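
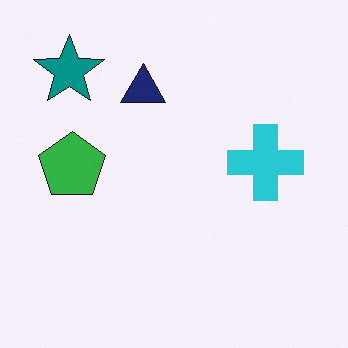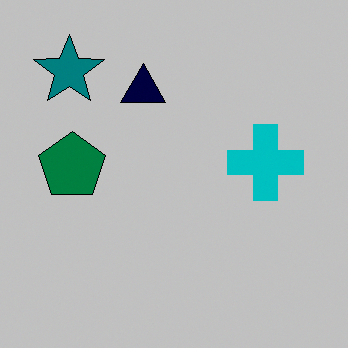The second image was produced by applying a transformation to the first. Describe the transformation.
Aggressively posterized.

Each flat color has snapped to a coarser quantized level — most visibly, the near-white background has dropped to a flat grey.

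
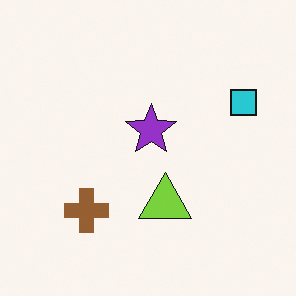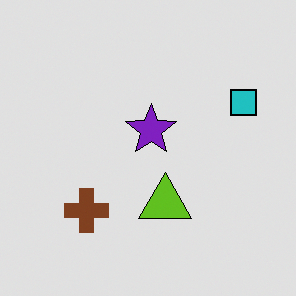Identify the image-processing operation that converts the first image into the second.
Posterized to a reduced palette.

Each flat color has snapped to a coarser quantized level — most visibly, the near-white background has dropped to a flat grey.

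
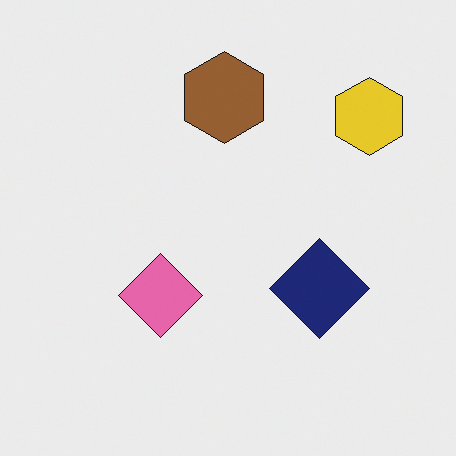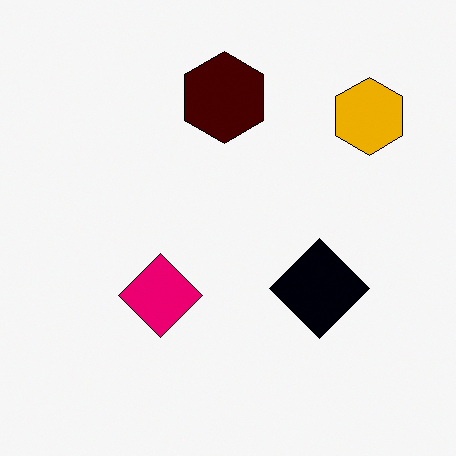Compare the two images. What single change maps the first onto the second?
The second image is the first given much higher contrast.

Tones are pushed away from mid-grey across the whole image — a global contrast change.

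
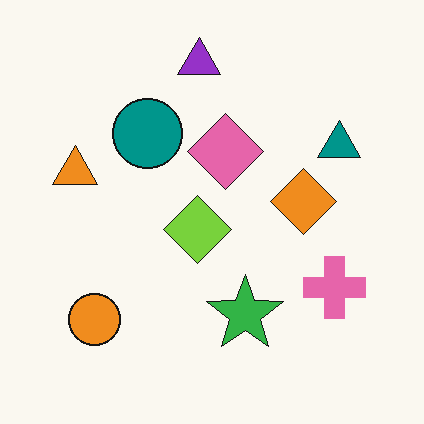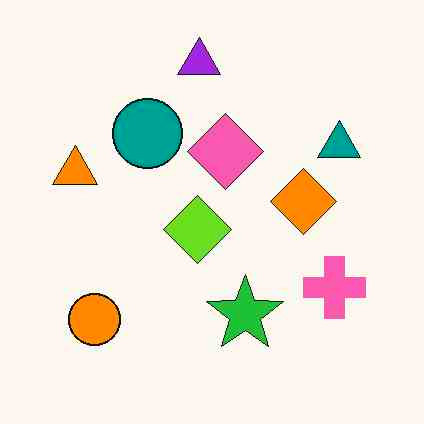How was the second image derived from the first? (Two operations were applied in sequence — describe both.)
The transformation is: given moderate JPEG compression, then slightly oversaturated.

Blocky 8×8 compression artifacts appear around shape edges and the flat background shows ringing — characteristic JPEG degradation. All colors are more vivid — a global saturation change.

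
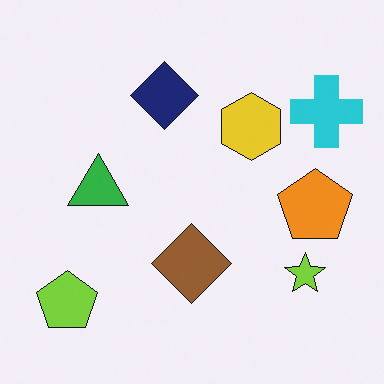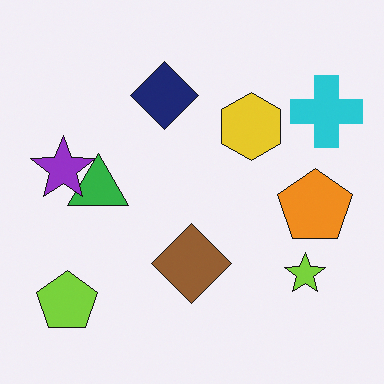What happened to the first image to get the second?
Overlaid with an additional purple star.

A purple star appears in the second image that is absent from the first.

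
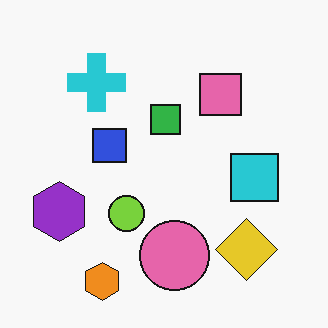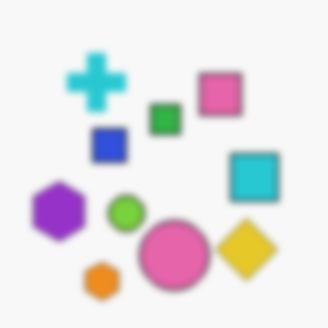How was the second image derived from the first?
This is the original image noticeably gaussian-blurred.

Shape edges and outlines are uniformly softened across the whole image.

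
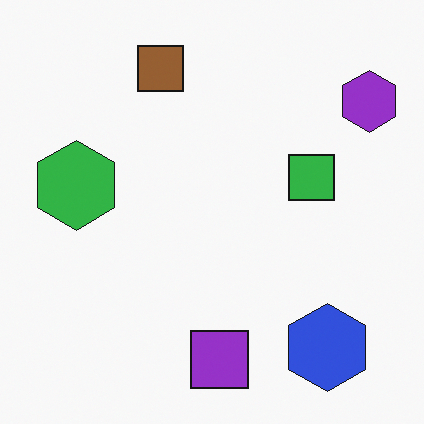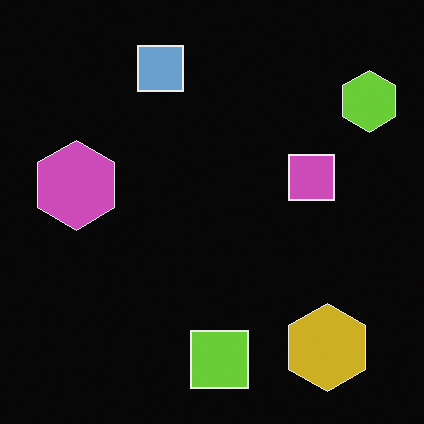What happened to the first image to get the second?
It was color-inverted (negative).

The light background has become dark and every shape's color is its complement — a photographic negative.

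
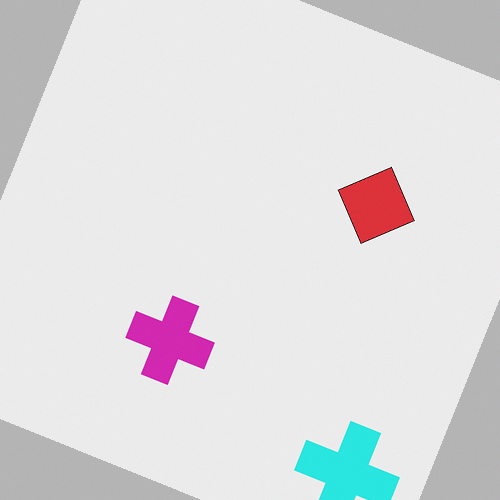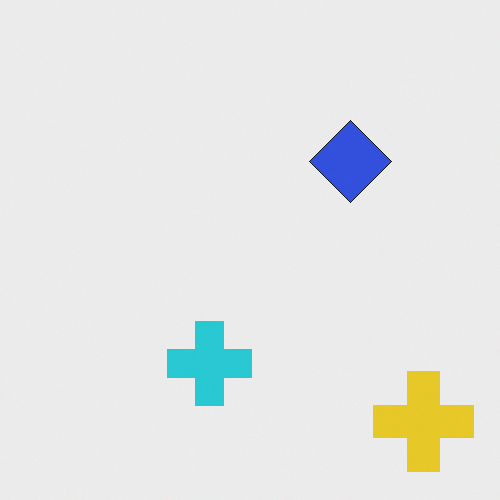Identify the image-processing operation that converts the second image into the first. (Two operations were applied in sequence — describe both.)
This is the original image rotated clockwise by a moderate amount, then hue-shifted through roughly a third of the color wheel.

Every shape is tilted by the same angle and the image corners show triangular fill wedges — a whole-image rotation by a non-right angle. Every shape's color has rotated by the same amount around the hue wheel — a uniform hue shift.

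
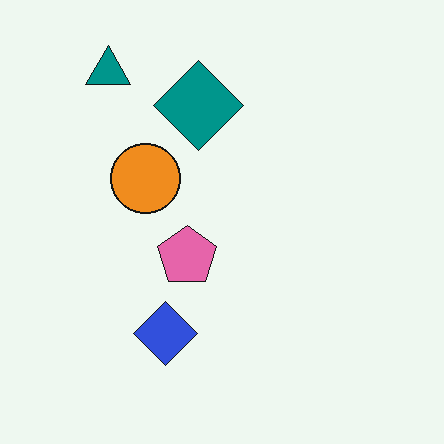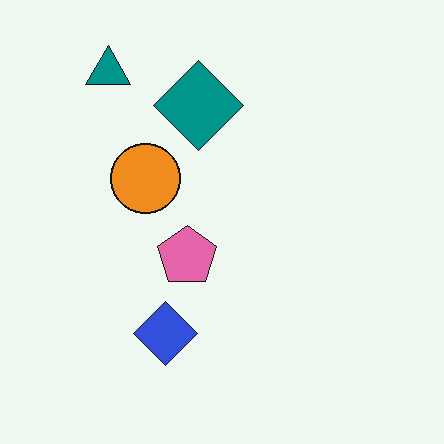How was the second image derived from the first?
It was JPEG-compressed with visible artifacts.

Blocky 8×8 compression artifacts appear around shape edges and the flat background shows ringing — characteristic JPEG degradation.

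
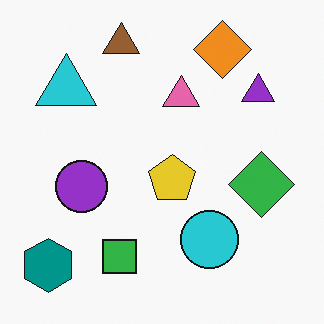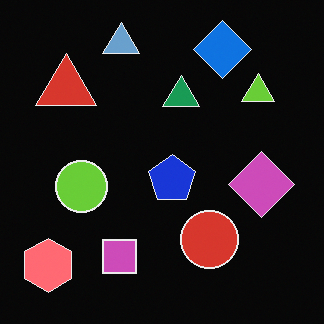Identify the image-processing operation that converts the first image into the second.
Color-inverted (negative).

The light background has become dark and every shape's color is its complement — a photographic negative.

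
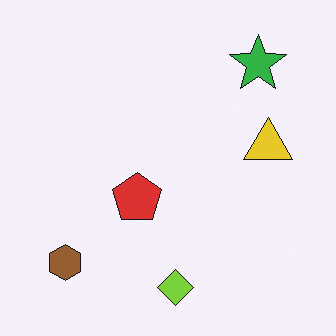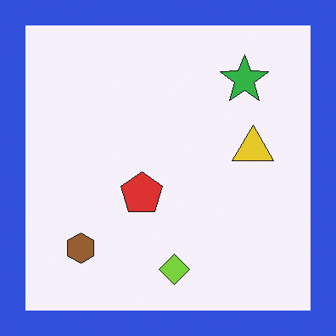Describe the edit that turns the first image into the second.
This is the original image framed with a blue border.

A solid blue frame runs around the edge of the second image, with the content slightly shrunk inside it.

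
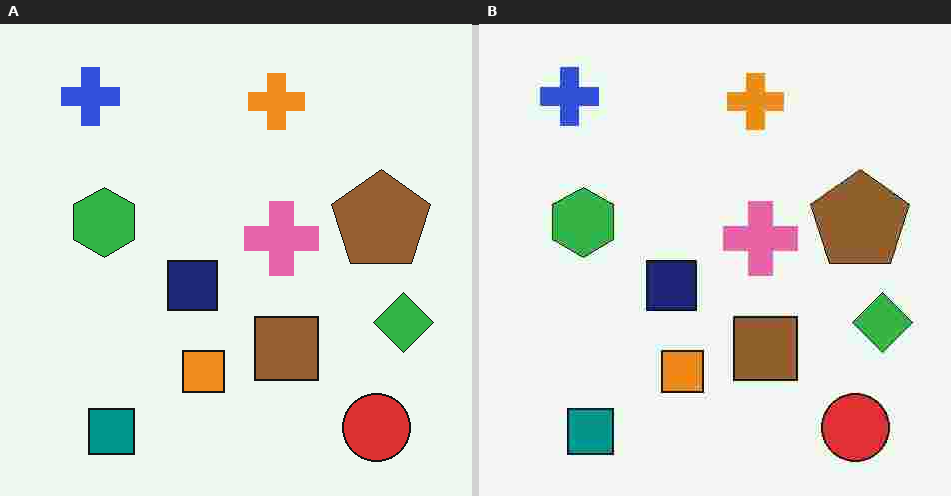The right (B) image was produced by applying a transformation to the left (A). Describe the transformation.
The right (B) image is the left (A) degraded with heavy JPEG compression.

Blocky 8×8 compression artifacts appear around shape edges and the flat background shows ringing — characteristic JPEG degradation.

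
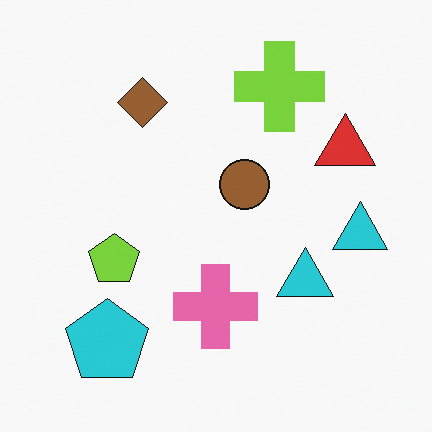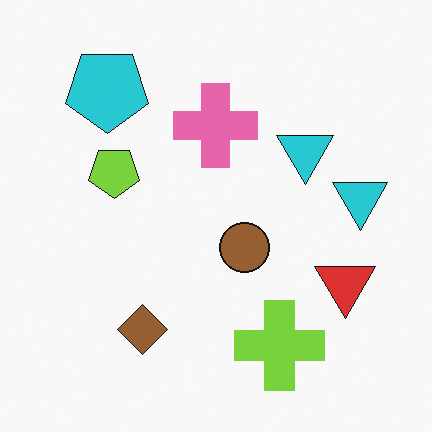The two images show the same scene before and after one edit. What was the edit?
The second image is the first flipped vertically (top ↔ bottom).

The lime cross is in the top of the first image and the bottom of the second — shapes on opposite sides of the horizontal midline have swapped in a mirror flip.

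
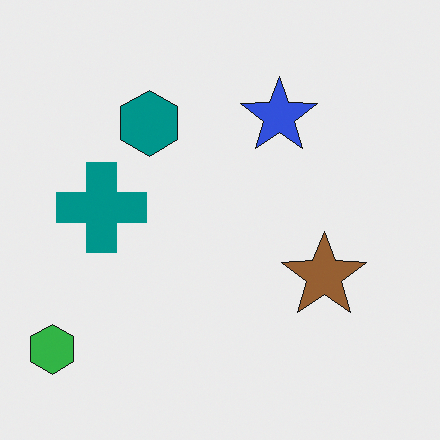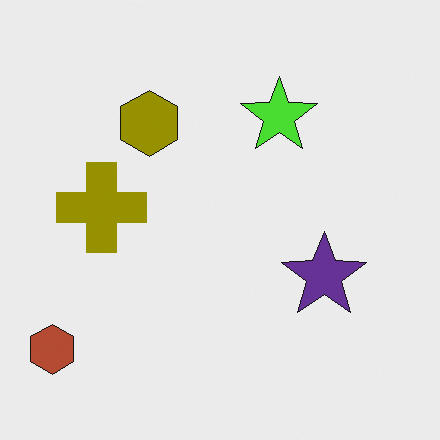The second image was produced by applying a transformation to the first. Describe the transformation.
It was hue-shifted by a large amount.

Every shape's color has rotated by the same amount around the hue wheel — a uniform hue shift.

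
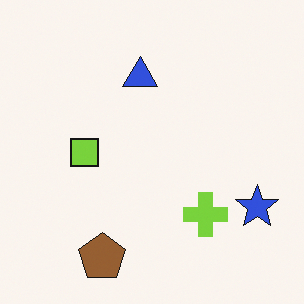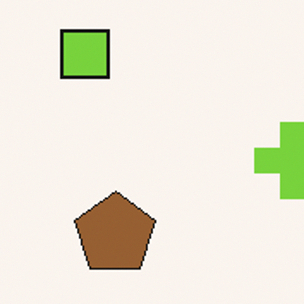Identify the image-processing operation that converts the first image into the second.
It was cropped to a noticeably smaller region and rescaled.

The visible shapes are larger and the field of view is narrower; shapes near the original edges may be partly or wholly outside the frame — a crop-and-rescale.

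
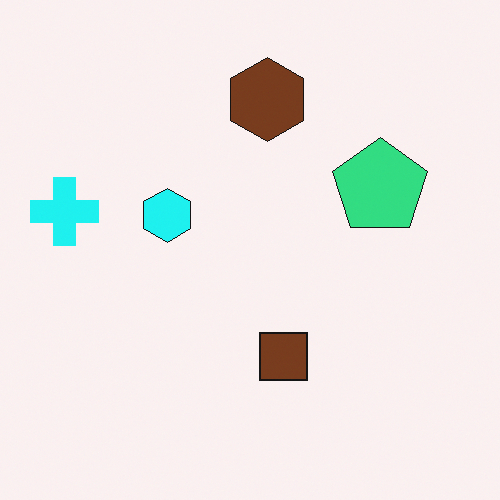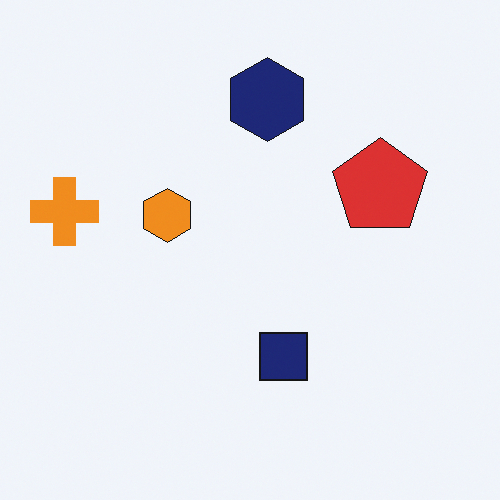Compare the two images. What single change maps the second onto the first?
The transformation is: hue-shifted noticeably.

Every shape's color has rotated by the same amount around the hue wheel — a uniform hue shift.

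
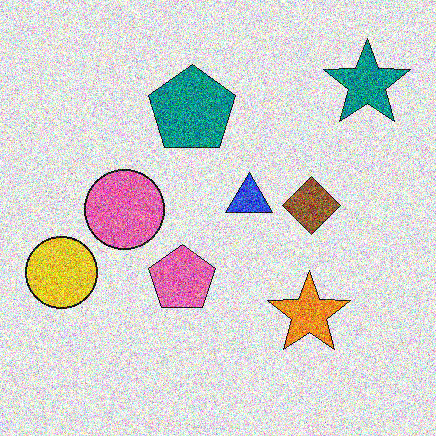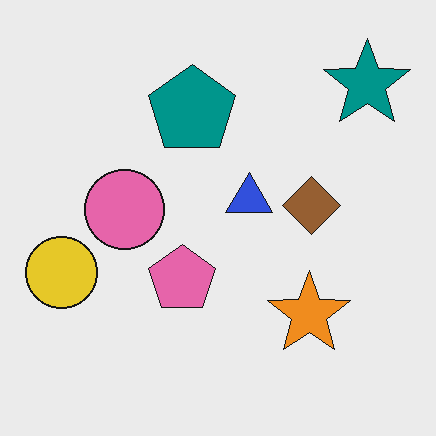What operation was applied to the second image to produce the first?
It was degraded with a thick layer of grain.

Random speckle covers the whole image, including the flat background.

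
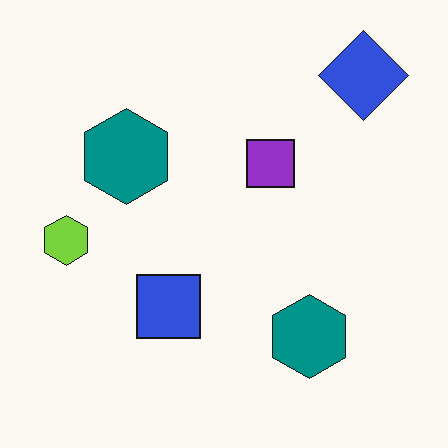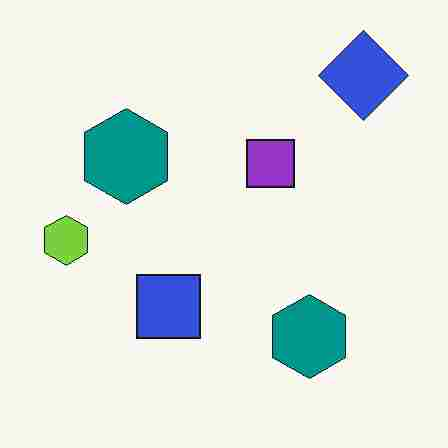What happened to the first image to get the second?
The image was heavily JPEG-compressed with obvious blocking artifacts.

Blocky 8×8 compression artifacts appear around shape edges and the flat background shows ringing — characteristic JPEG degradation.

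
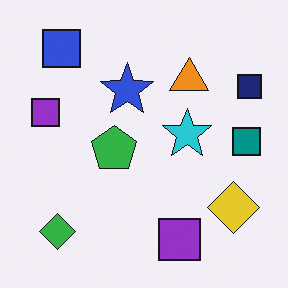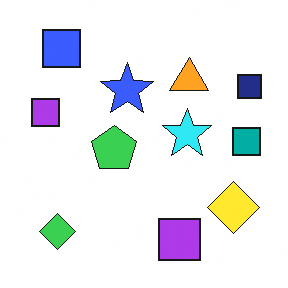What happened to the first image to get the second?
Slightly brightened.

Every pixel — background and shapes alike — is uniformly brightened.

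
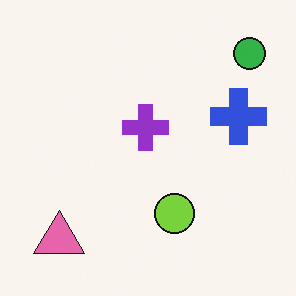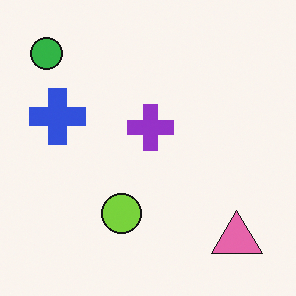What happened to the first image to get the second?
It was flipped horizontally (left ↔ right).

The green circle is in the top-right of the first image and the top-left of the second — shapes on opposite sides of the vertical midline have swapped in a mirror flip.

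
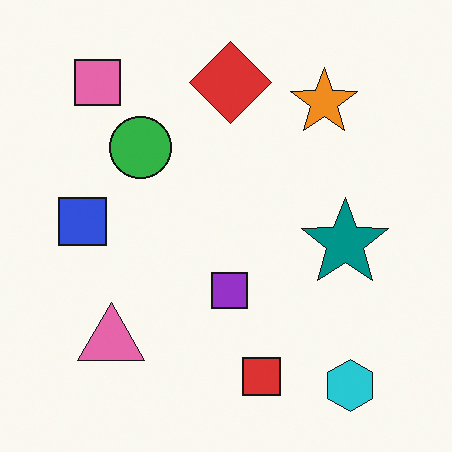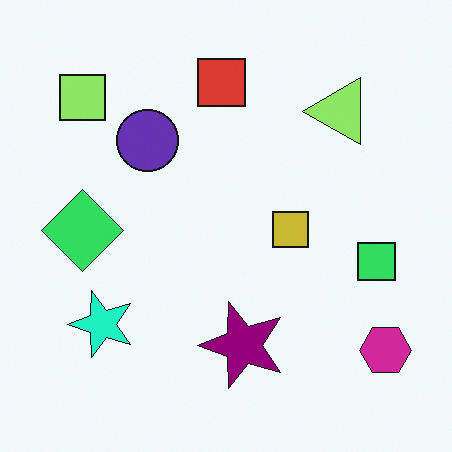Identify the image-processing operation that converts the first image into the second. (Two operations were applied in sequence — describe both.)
The transformation is: transposed (reflected across the top-left ↔ bottom-right diagonal), then hue-shifted by a moderate amount.

Shapes have swapped their row and column positions — what was in the top-right is now in the bottom-left — a diagonal reflection. Every shape's color has rotated by the same amount around the hue wheel — a uniform hue shift.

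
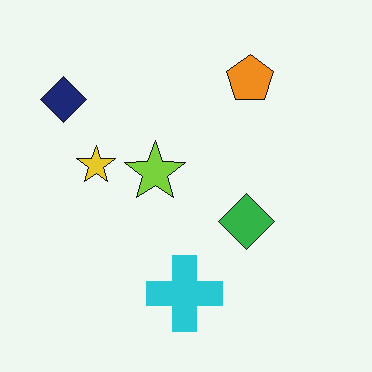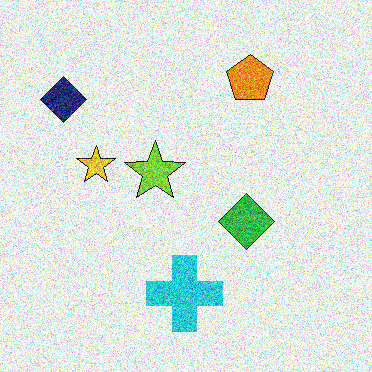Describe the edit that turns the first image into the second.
The transformation is: degraded with strong gaussian noise.

Random speckle covers the whole image, including the flat background.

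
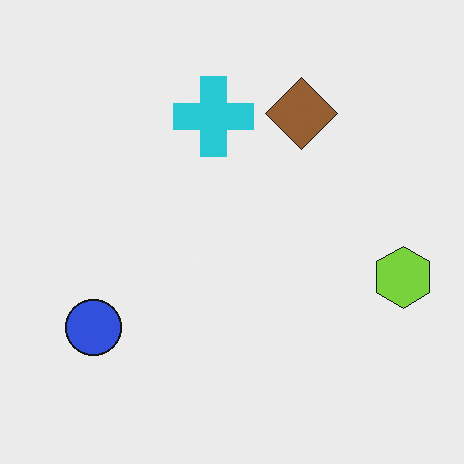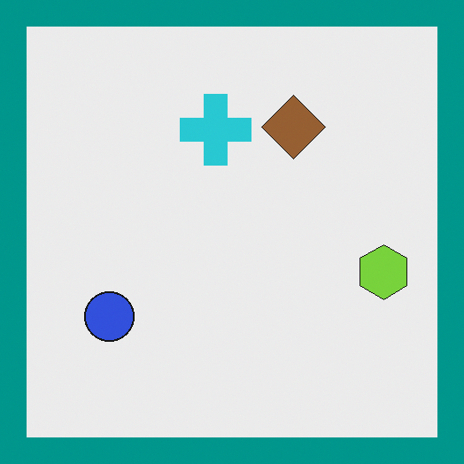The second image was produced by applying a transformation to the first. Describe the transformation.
This is the original image framed with a teal border.

A solid teal frame runs around the edge of the second image, with the content slightly shrunk inside it.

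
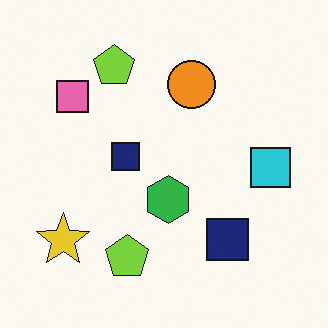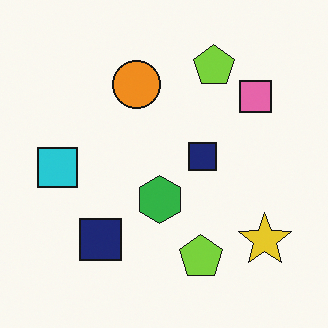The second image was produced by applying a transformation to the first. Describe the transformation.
This is the original image flipped horizontally (left ↔ right).

The cyan square is in the right of the first image and the left of the second — shapes on opposite sides of the vertical midline have swapped in a mirror flip.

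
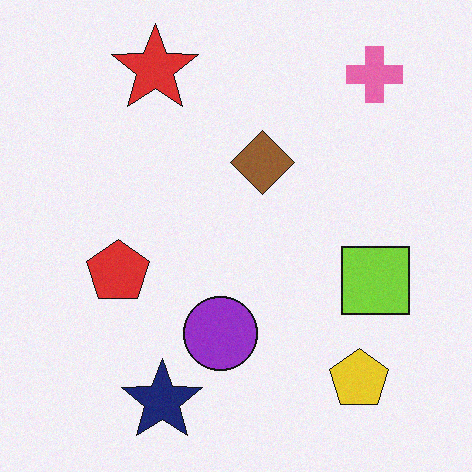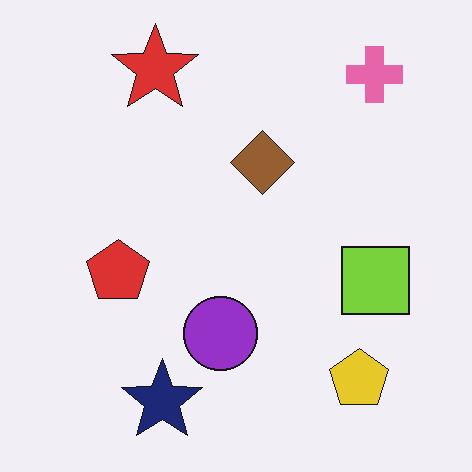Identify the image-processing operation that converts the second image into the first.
It was degraded with subtle gaussian noise.

Random speckle covers the whole image, including the flat background.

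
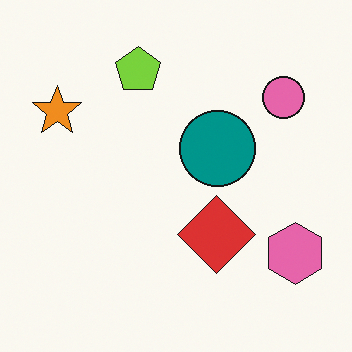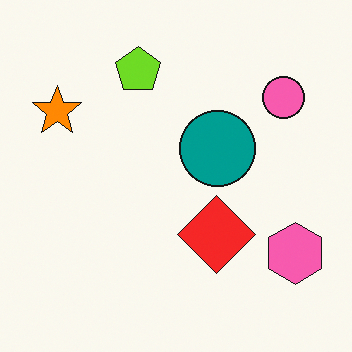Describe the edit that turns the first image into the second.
Slightly oversaturated.

All colors are more vivid — a global saturation change.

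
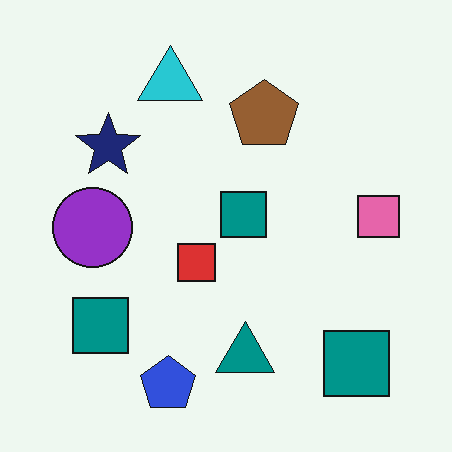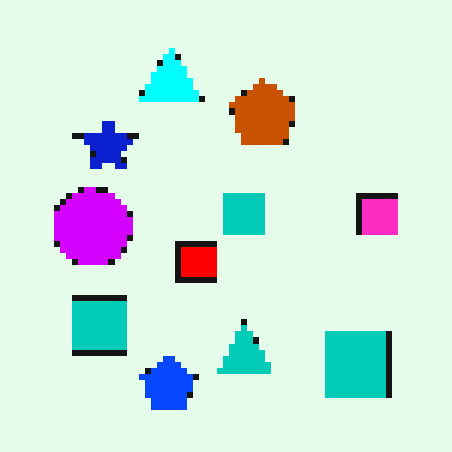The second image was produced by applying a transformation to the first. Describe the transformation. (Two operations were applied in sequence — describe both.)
Made much more vivid (saturation change), then pixelated into visible square blocks.

All colors are more vivid — a global saturation change. Shapes are reduced to large square blocks; fine edges and outlines are lost — a downscale-then-upscale (mosaic) effect.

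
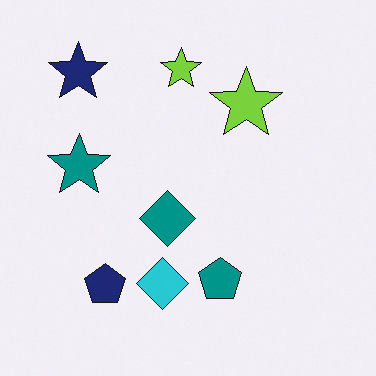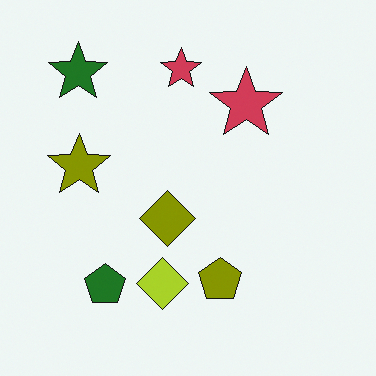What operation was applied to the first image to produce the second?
The transformation is: hue-shifted through roughly half the color wheel.

Every shape's color has rotated by the same amount around the hue wheel — a uniform hue shift.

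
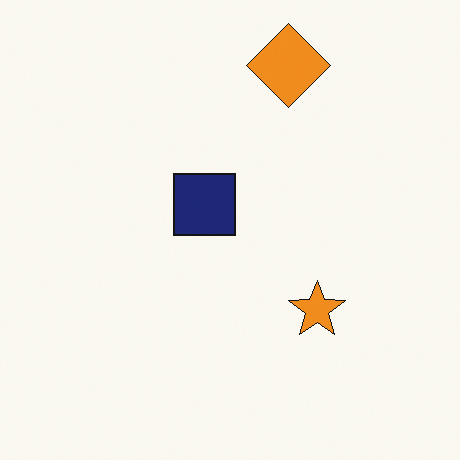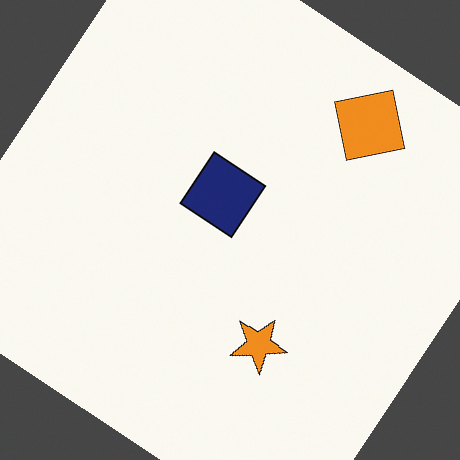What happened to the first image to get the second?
The second image is the first rotated clockwise by a large amount — several tens of degrees.

Every shape is tilted by the same angle and the image corners show triangular fill wedges — a whole-image rotation by a non-right angle.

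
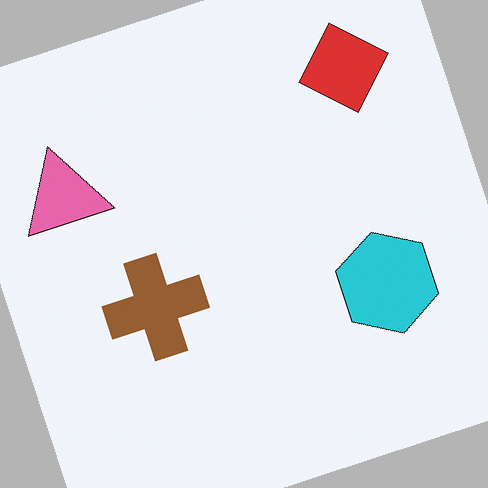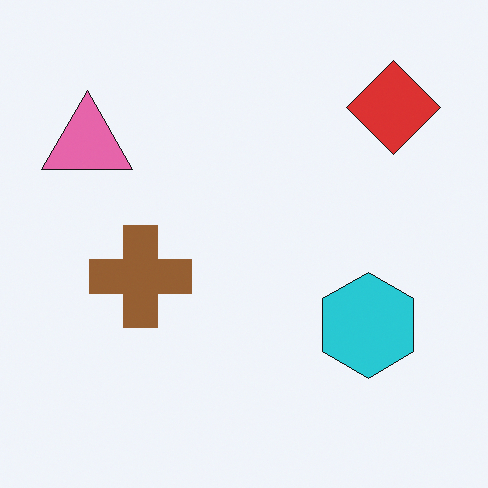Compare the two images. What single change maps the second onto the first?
This is the original image rotated counter-clockwise by a clearly visible amount.

Every shape is tilted by the same angle and the image corners show triangular fill wedges — a whole-image rotation by a non-right angle.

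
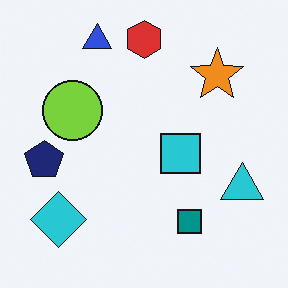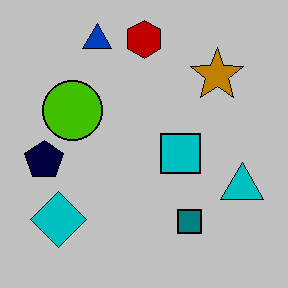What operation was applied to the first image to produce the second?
The image was heavily posterized to just a handful of flat colors.

Each flat color has snapped to a coarser quantized level — most visibly, the near-white background has dropped to a flat grey.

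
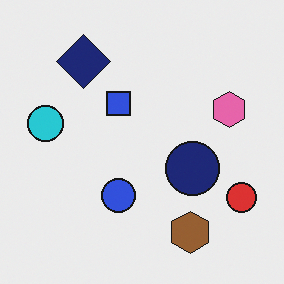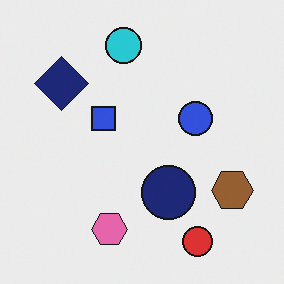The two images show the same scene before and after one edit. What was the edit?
The second image is the first transposed (reflected across the top-left ↔ bottom-right diagonal).

Shapes have swapped their row and column positions — what was in the top-right is now in the bottom-left — a diagonal reflection.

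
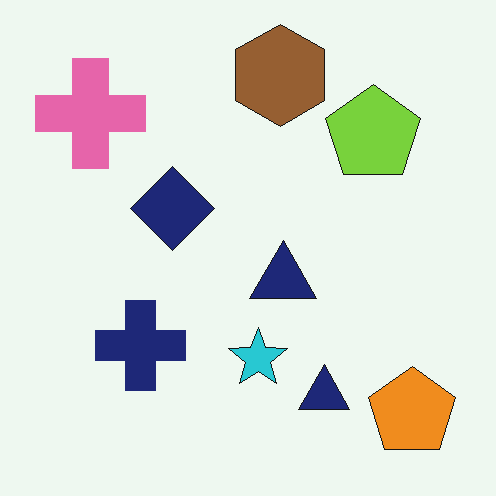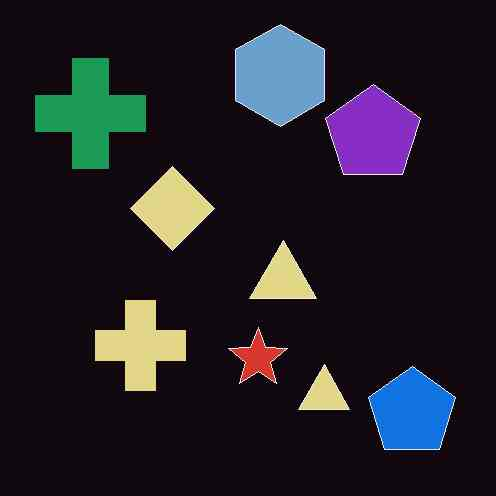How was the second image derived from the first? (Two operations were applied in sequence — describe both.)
This is the original image color-inverted (negative), then JPEG-compressed with visible artifacts.

The light background has become dark and every shape's color is its complement — a photographic negative. Blocky 8×8 compression artifacts appear around shape edges and the flat background shows ringing — characteristic JPEG degradation.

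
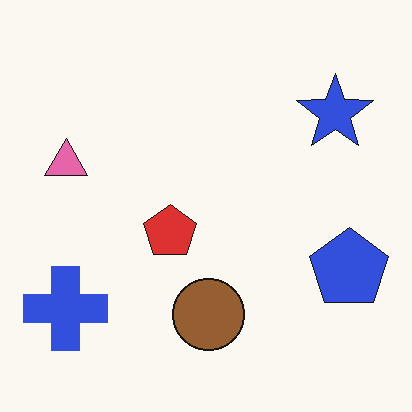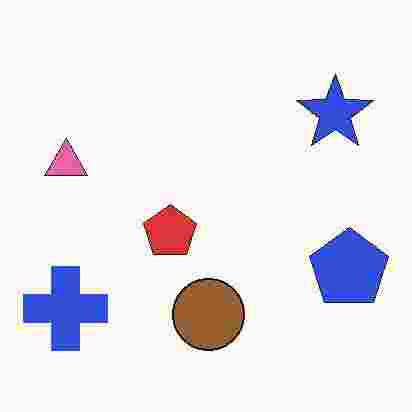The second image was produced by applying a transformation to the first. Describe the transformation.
The transformation is: degraded with heavy JPEG compression.

Blocky 8×8 compression artifacts appear around shape edges and the flat background shows ringing — characteristic JPEG degradation.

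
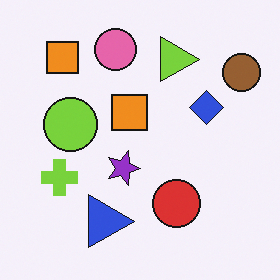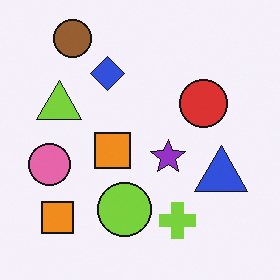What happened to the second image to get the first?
The transformation is: rotated 90° clockwise.

The brown circle sits in the top-left of the second image and the top-right of the first — consistent with a whole-image 90° clockwise rotation.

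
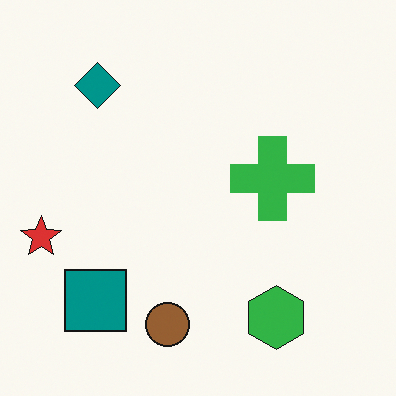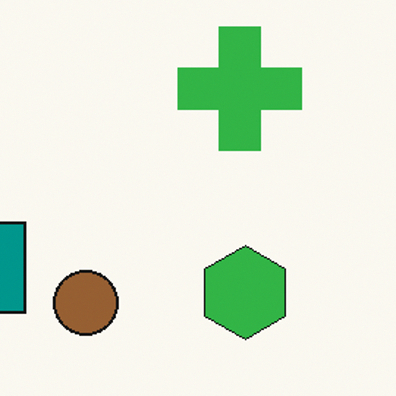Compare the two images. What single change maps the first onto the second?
This is the original image cropped slightly and scaled back up.

The visible shapes are larger and the field of view is narrower; shapes near the original edges may be partly or wholly outside the frame — a crop-and-rescale.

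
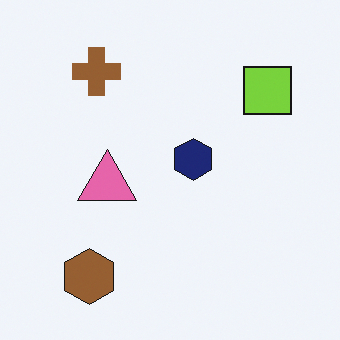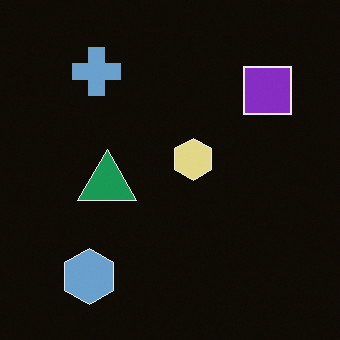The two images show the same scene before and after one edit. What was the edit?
This is the original image color-inverted (negative).

The light background has become dark and every shape's color is its complement — a photographic negative.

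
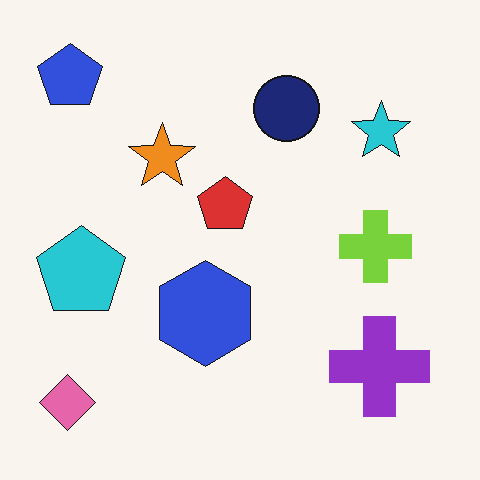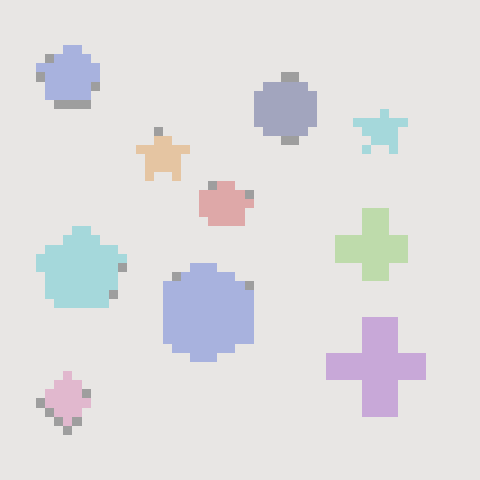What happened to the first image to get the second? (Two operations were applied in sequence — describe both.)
This is the original image coarsely pixelated, then given much lower contrast.

Shapes are reduced to large square blocks; fine edges and outlines are lost — a downscale-then-upscale (mosaic) effect. Tones are pushed toward mid-grey across the whole image — a global contrast change.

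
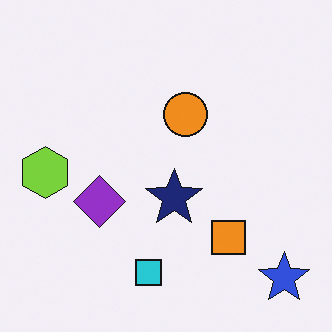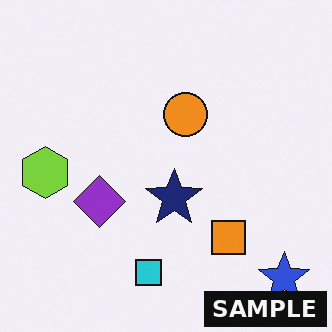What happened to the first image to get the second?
Watermarked with the text "SAMPLE" in the lower-right corner.

A dark label reading "SAMPLE" appears in the lower-right corner.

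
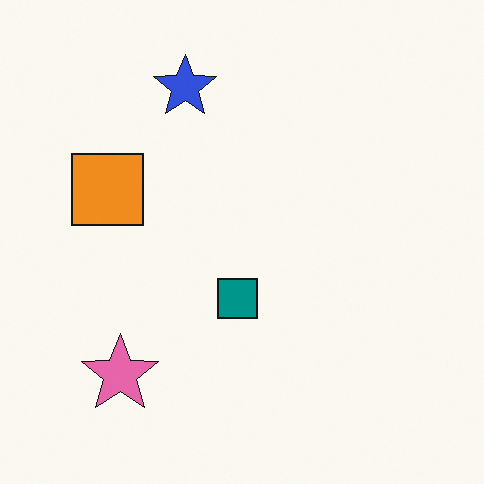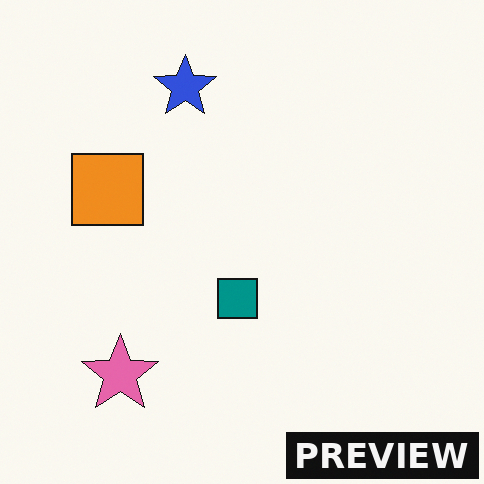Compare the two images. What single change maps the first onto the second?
The second image is the first watermarked with the text "PREVIEW" in the lower-right corner.

A dark label reading "PREVIEW" appears in the lower-right corner.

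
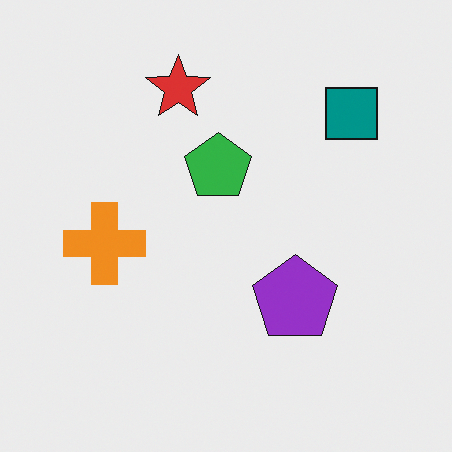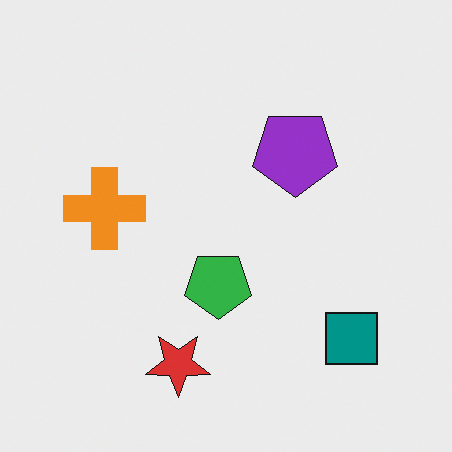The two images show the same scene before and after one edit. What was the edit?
The image was flipped vertically (top ↔ bottom).

The red star is in the top of the first image and the bottom of the second — shapes on opposite sides of the horizontal midline have swapped in a mirror flip.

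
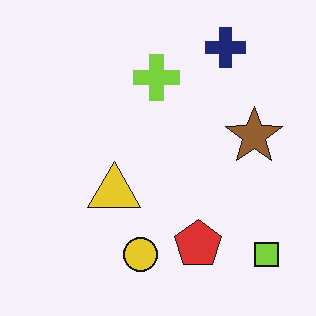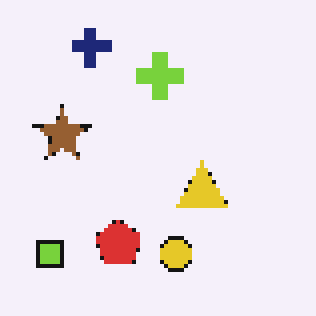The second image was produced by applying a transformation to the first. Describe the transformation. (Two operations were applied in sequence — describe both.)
Lightly pixelated (a mild mosaic effect), then flipped horizontally (left ↔ right).

Shapes are reduced to large square blocks; fine edges and outlines are lost — a downscale-then-upscale (mosaic) effect. The lime square is in the bottom-right of the first image and the bottom-left of the second — shapes on opposite sides of the vertical midline have swapped in a mirror flip.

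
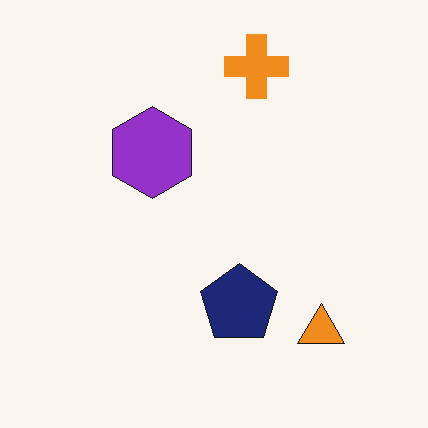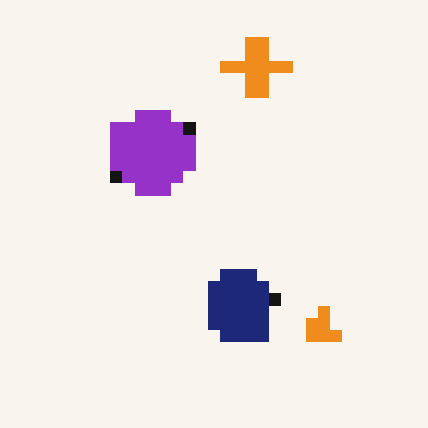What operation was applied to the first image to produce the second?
The second image is the first coarsely pixelated.

Shapes are reduced to large square blocks; fine edges and outlines are lost — a downscale-then-upscale (mosaic) effect.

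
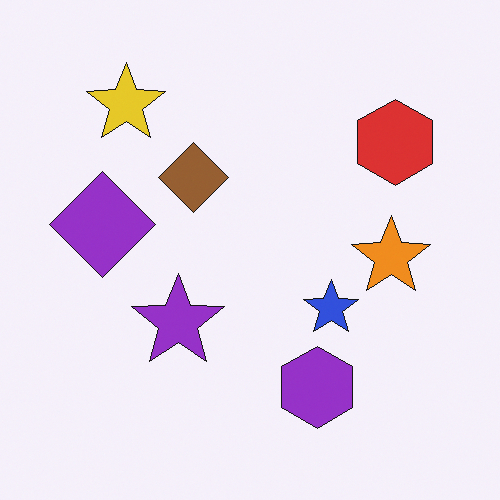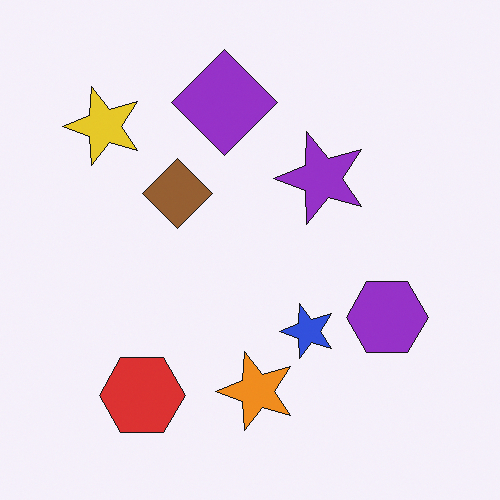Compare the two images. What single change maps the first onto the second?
It was transposed (reflected across the top-left ↔ bottom-right diagonal).

Shapes have swapped their row and column positions — what was in the top-right is now in the bottom-left — a diagonal reflection.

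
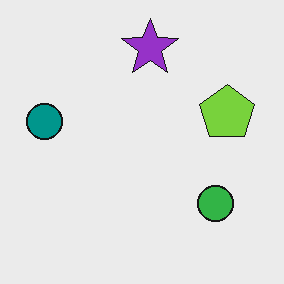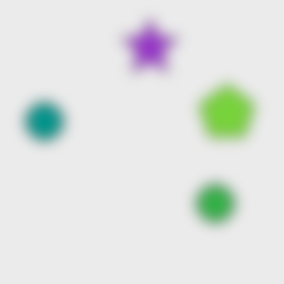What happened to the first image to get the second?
It was strongly gaussian-blurred.

Shape edges and outlines are uniformly softened across the whole image.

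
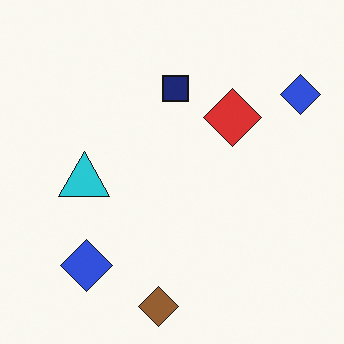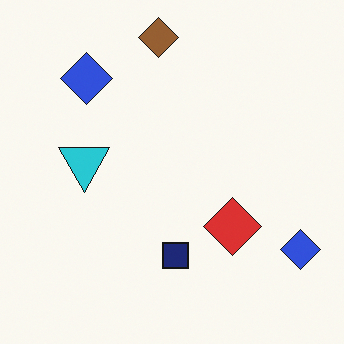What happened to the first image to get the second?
This is the original image flipped vertically (top ↔ bottom).

The brown diamond is in the bottom of the first image and the top of the second — shapes on opposite sides of the horizontal midline have swapped in a mirror flip.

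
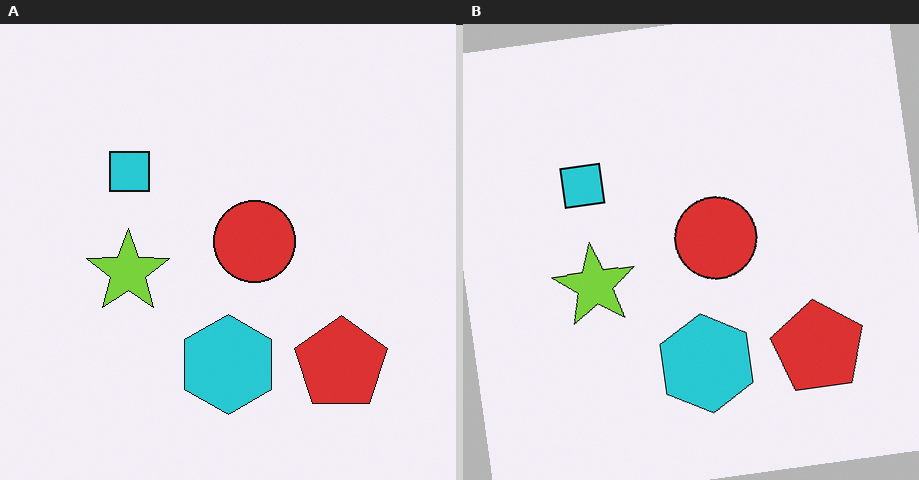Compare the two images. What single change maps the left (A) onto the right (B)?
The transformation is: rotated counter-clockwise by a few degrees.

Every shape is tilted by the same angle and the image corners show triangular fill wedges — a whole-image rotation by a non-right angle.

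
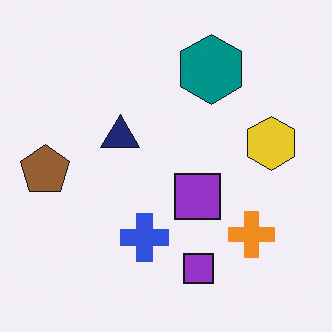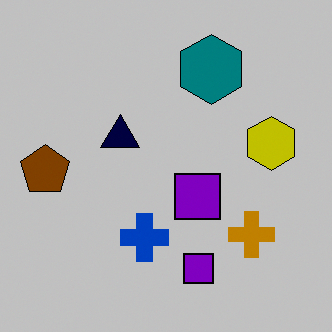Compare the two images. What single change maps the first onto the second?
The second image is the first heavily posterized to just a handful of flat colors.

Each flat color has snapped to a coarser quantized level — most visibly, the near-white background has dropped to a flat grey.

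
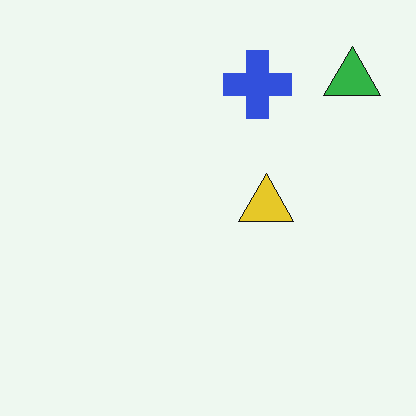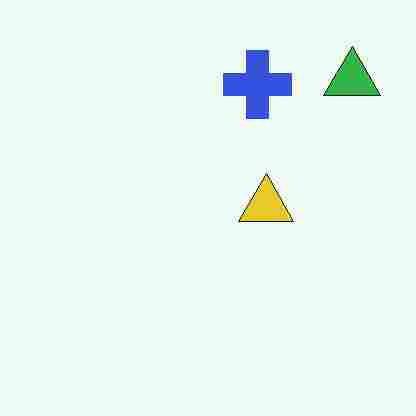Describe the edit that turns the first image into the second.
Heavily JPEG-compressed with obvious blocking artifacts.

Blocky 8×8 compression artifacts appear around shape edges and the flat background shows ringing — characteristic JPEG degradation.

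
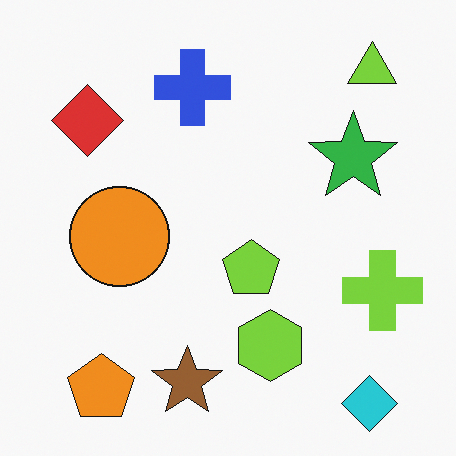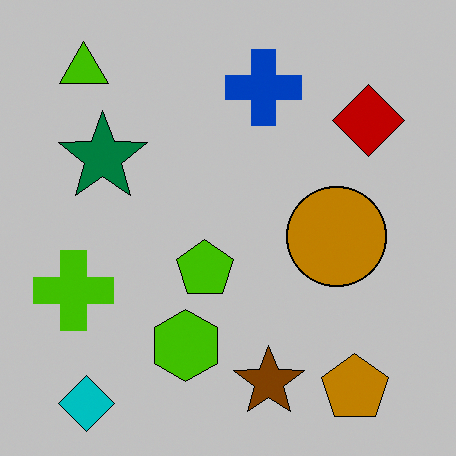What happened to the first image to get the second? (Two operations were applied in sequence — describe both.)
The second image is the first heavily posterized to just a handful of flat colors, then flipped horizontally (left ↔ right).

Each flat color has snapped to a coarser quantized level — most visibly, the near-white background has dropped to a flat grey. The lime cross is in the right of the first image and the left of the second — shapes on opposite sides of the vertical midline have swapped in a mirror flip.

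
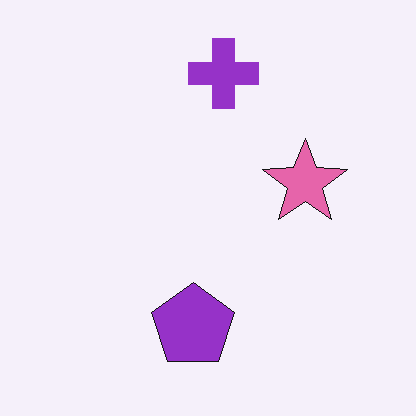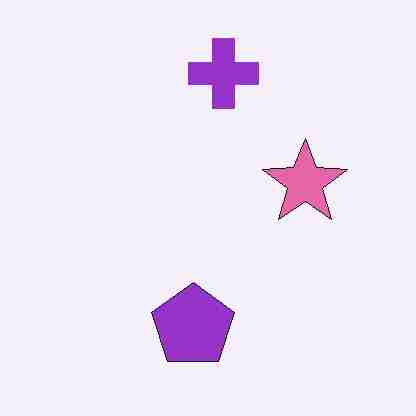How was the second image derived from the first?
The image was degraded with heavy JPEG compression.

Blocky 8×8 compression artifacts appear around shape edges and the flat background shows ringing — characteristic JPEG degradation.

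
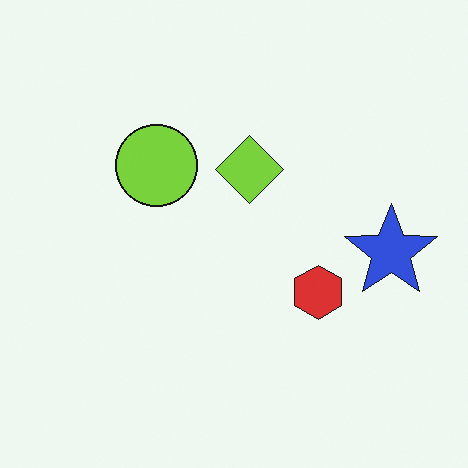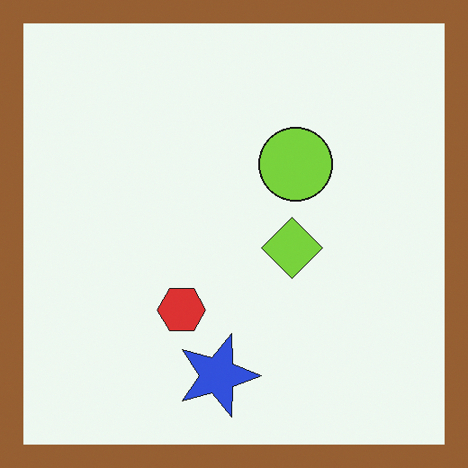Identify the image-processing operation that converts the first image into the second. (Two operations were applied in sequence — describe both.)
The second image is the first rotated 90° clockwise, then framed with a brown border.

The blue star sits in the right of the first image and the bottom of the second — consistent with a whole-image 90° clockwise rotation. A solid brown frame runs around the edge of the second image, with the content slightly shrunk inside it.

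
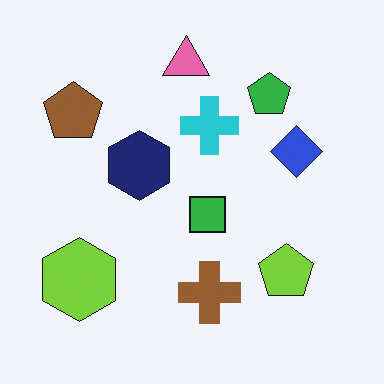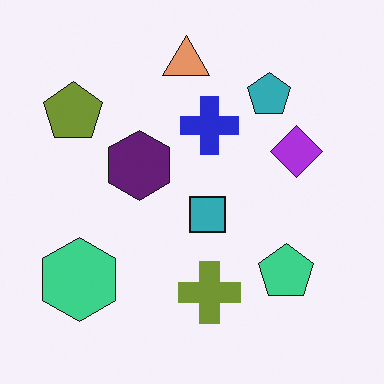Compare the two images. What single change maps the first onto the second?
The image was hue-shifted by a small amount.

Every shape's color has rotated by the same amount around the hue wheel — a uniform hue shift.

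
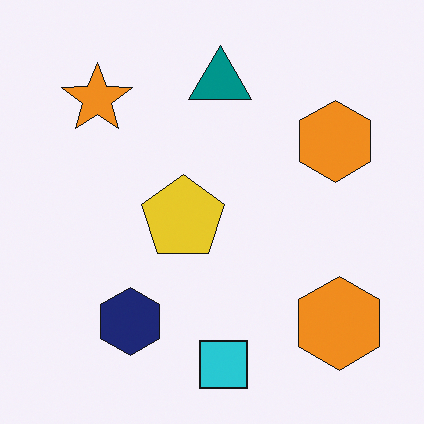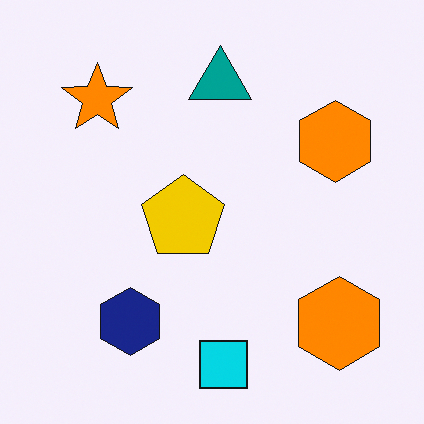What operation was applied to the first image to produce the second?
This is the original image slightly oversaturated.

All colors are more vivid — a global saturation change.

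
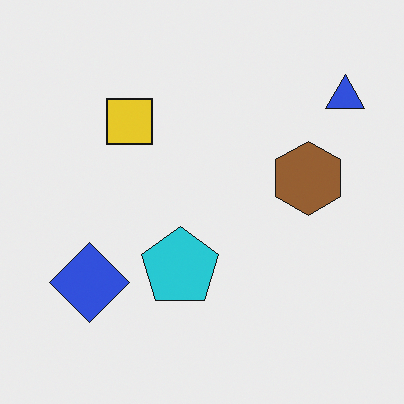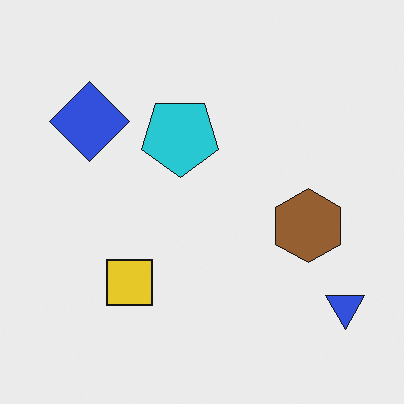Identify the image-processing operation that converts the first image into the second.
The second image is the first flipped vertically (top ↔ bottom).

The blue triangle is in the top-right of the first image and the bottom-right of the second — shapes on opposite sides of the horizontal midline have swapped in a mirror flip.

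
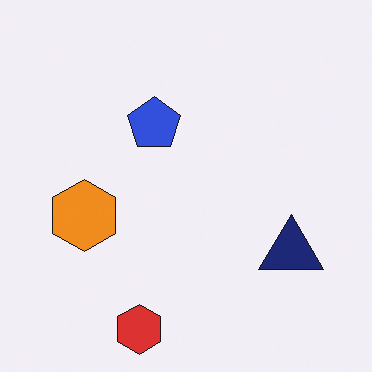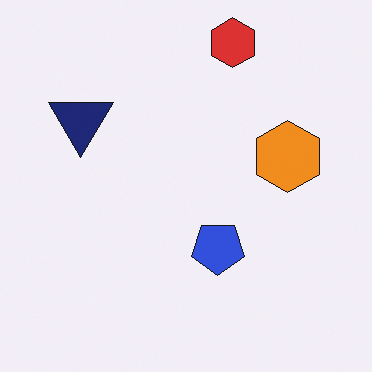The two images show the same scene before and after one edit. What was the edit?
Rotated 180°.

The red hexagon sits in the bottom of the first image and the top of the second — consistent with a whole-image 180° rotation.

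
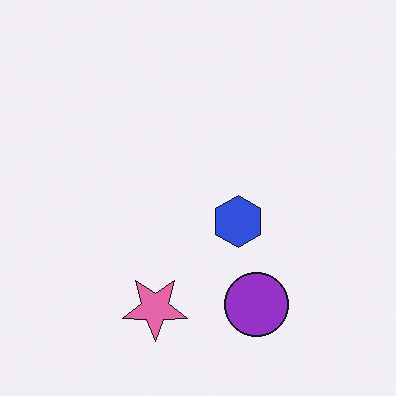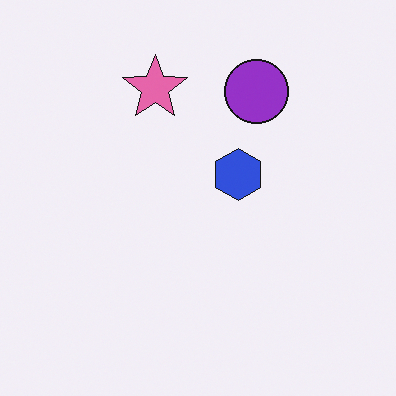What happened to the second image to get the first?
The transformation is: flipped vertically (top ↔ bottom).

The pink star is in the top of the second image and the bottom of the first — shapes on opposite sides of the horizontal midline have swapped in a mirror flip.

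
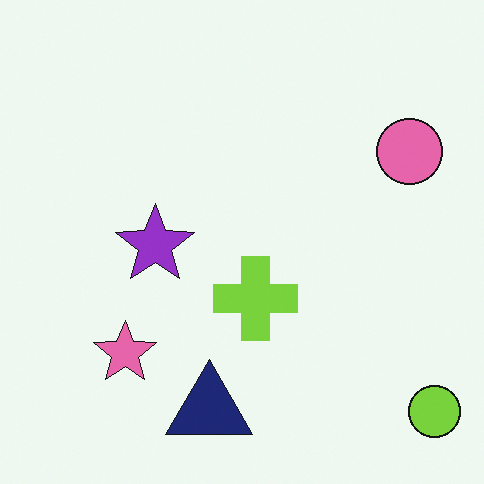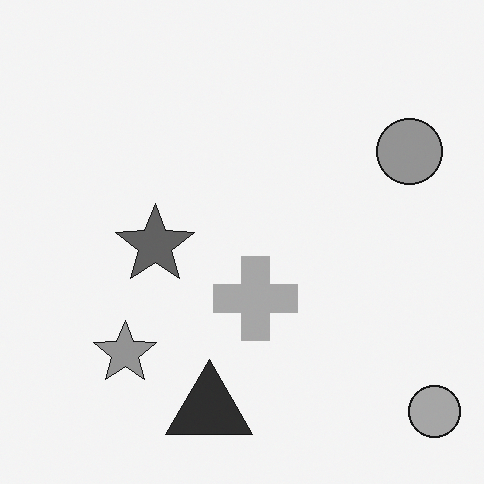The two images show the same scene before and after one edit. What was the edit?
The second image is the first converted to grayscale.

All color is removed — every shape is now a shade of grey.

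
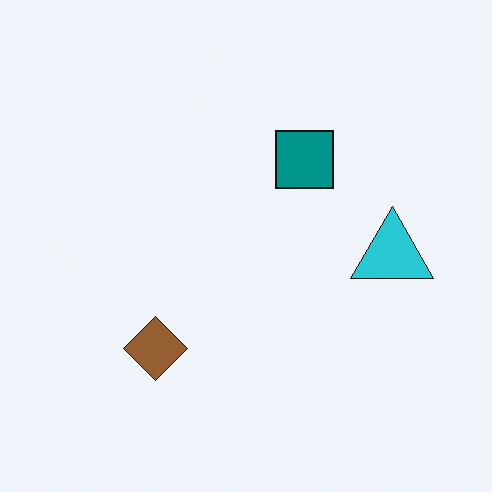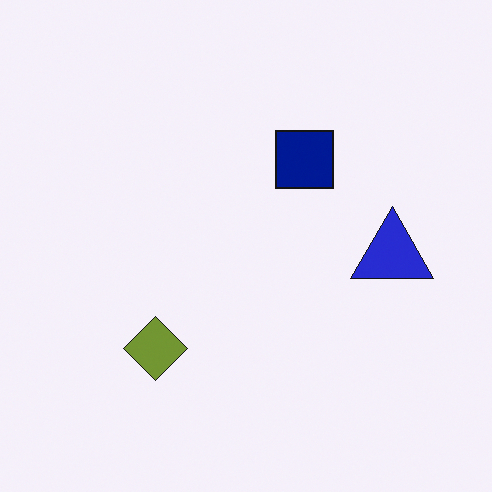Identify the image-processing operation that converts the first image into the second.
The image was hue-shifted slightly.

Every shape's color has rotated by the same amount around the hue wheel — a uniform hue shift.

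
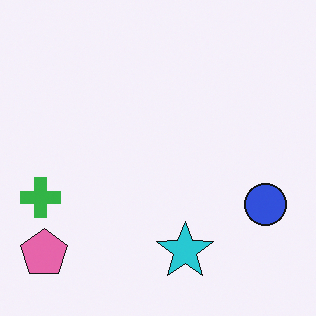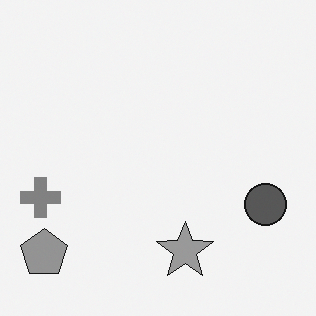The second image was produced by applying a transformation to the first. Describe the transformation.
The image was converted to grayscale.

All color is removed — every shape is now a shade of grey.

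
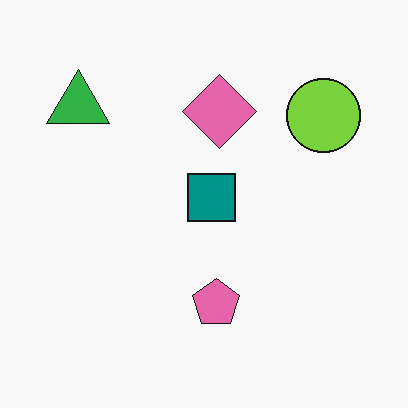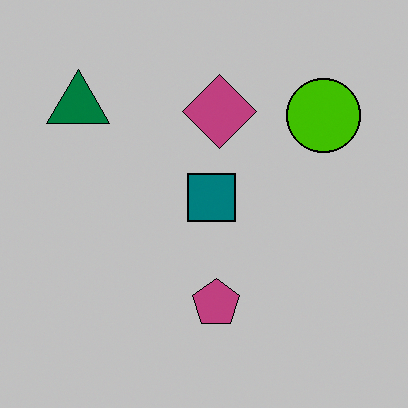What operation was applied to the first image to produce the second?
It was aggressively posterized.

Each flat color has snapped to a coarser quantized level — most visibly, the near-white background has dropped to a flat grey.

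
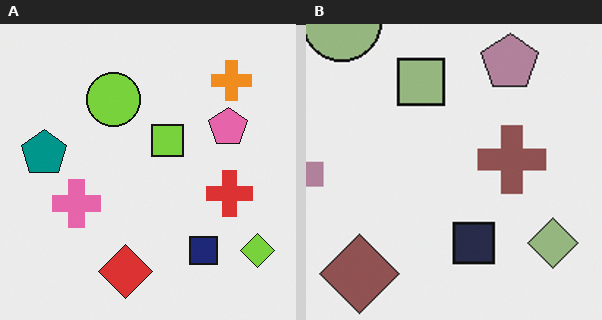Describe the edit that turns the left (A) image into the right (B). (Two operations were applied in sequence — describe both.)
This is the original image cropped to a modestly smaller region and rescaled, then heavily desaturated.

The visible shapes are larger and the field of view is narrower; shapes near the original edges may be partly or wholly outside the frame — a crop-and-rescale. All colors are more muted and greyish — a global saturation change.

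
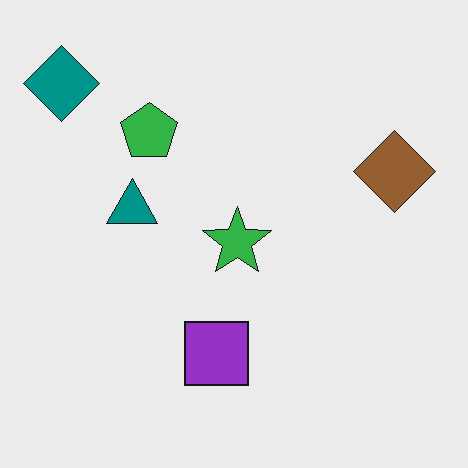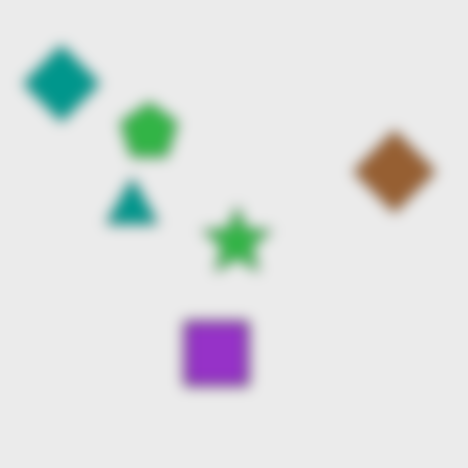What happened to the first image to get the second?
The image was heavily blurred.

Shape edges and outlines are uniformly softened across the whole image.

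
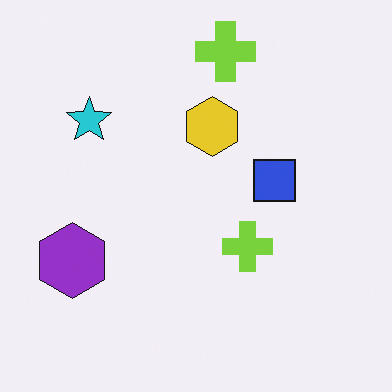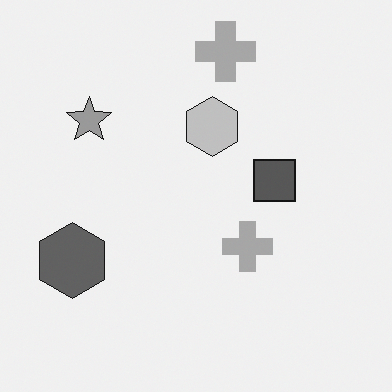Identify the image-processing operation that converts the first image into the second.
Converted to grayscale.

All color is removed — every shape is now a shade of grey.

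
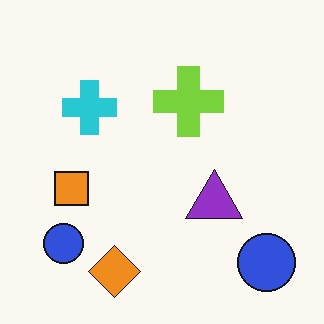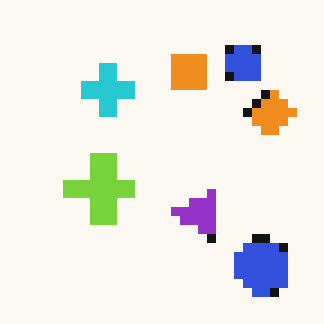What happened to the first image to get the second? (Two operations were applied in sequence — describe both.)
It was heavily pixelated into large blocks, then transposed (reflected across the top-left ↔ bottom-right diagonal).

Shapes are reduced to large square blocks; fine edges and outlines are lost — a downscale-then-upscale (mosaic) effect. Shapes have swapped their row and column positions — what was in the top-right is now in the bottom-left — a diagonal reflection.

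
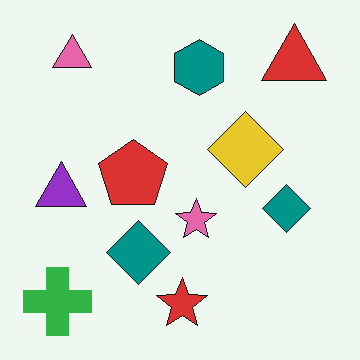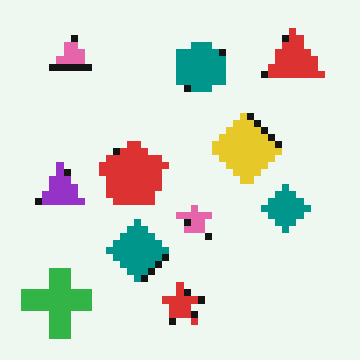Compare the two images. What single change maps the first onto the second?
The transformation is: moderately pixelated.

Shapes are reduced to large square blocks; fine edges and outlines are lost — a downscale-then-upscale (mosaic) effect.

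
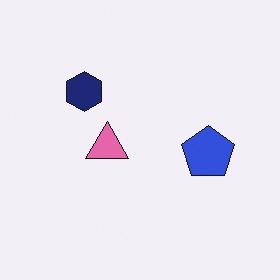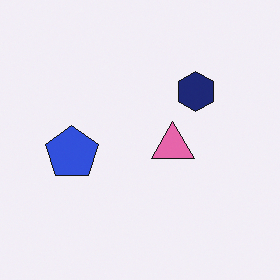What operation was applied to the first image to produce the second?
It was flipped horizontally (left ↔ right).

The blue pentagon is in the right of the first image and the left of the second — shapes on opposite sides of the vertical midline have swapped in a mirror flip.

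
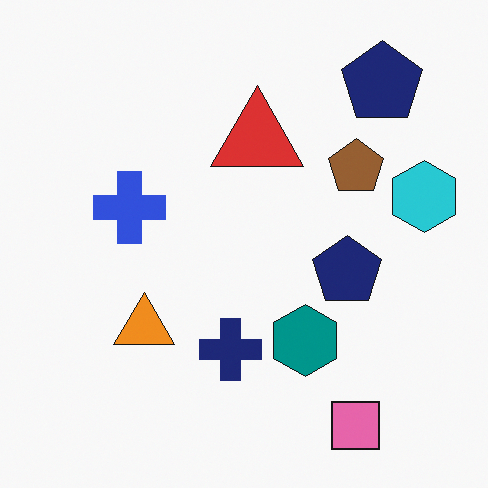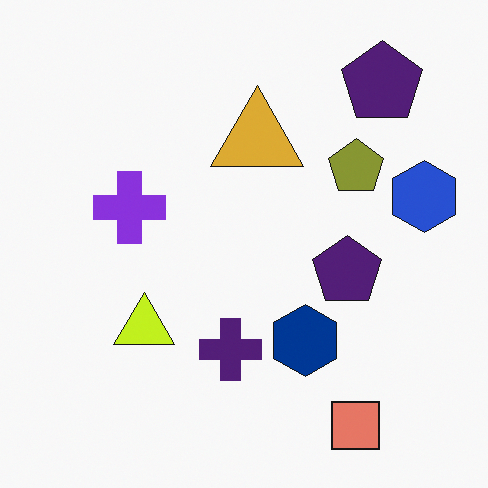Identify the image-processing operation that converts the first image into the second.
The image was hue-shifted by a small amount.

Every shape's color has rotated by the same amount around the hue wheel — a uniform hue shift.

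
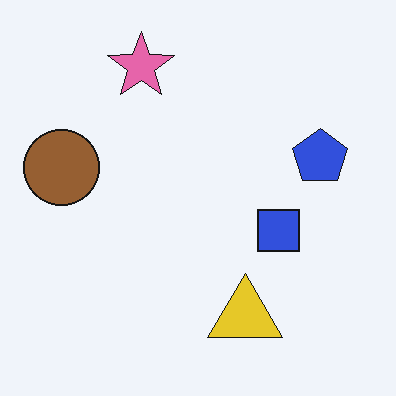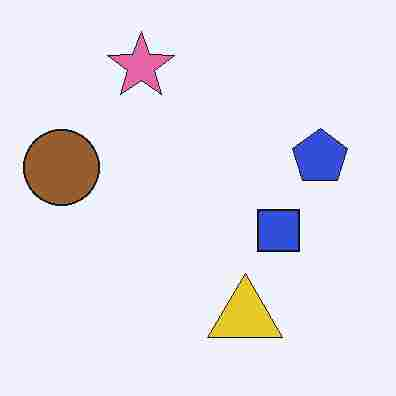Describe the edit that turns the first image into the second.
It was heavily JPEG-compressed with obvious blocking artifacts.

Blocky 8×8 compression artifacts appear around shape edges and the flat background shows ringing — characteristic JPEG degradation.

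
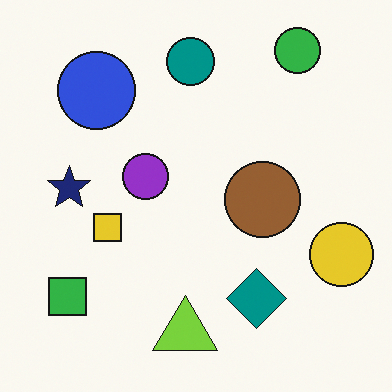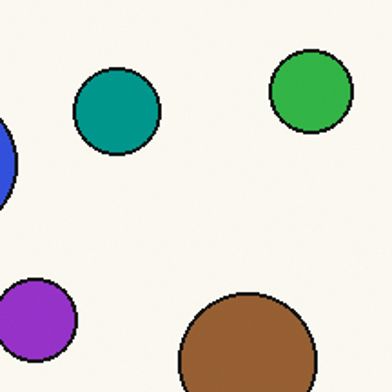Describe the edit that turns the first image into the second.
The image was cropped tightly and scaled back up.

The visible shapes are larger and the field of view is narrower; shapes near the original edges may be partly or wholly outside the frame — a crop-and-rescale.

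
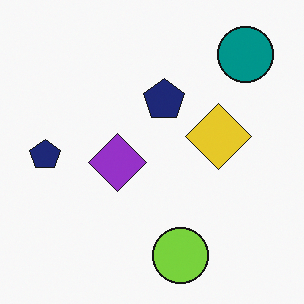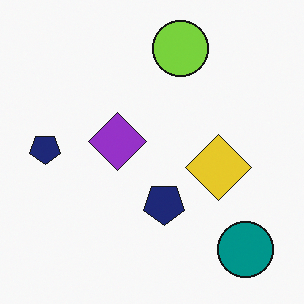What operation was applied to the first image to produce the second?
The image was flipped vertically (top ↔ bottom).

The lime circle is in the bottom of the first image and the top of the second — shapes on opposite sides of the horizontal midline have swapped in a mirror flip.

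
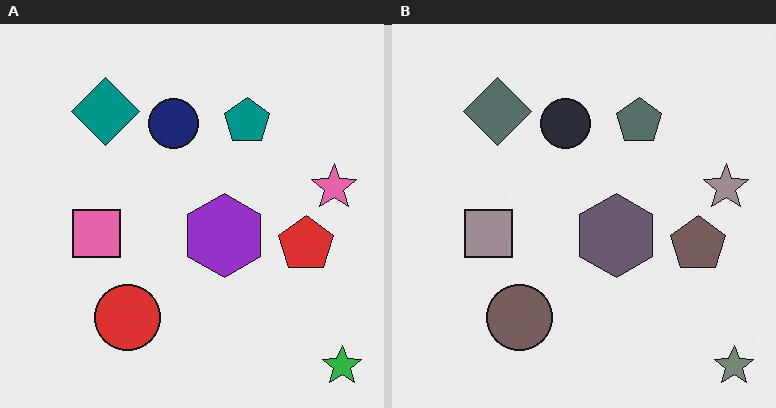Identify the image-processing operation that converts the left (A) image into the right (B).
It was made much more muted (saturation change).

All colors are more muted and greyish — a global saturation change.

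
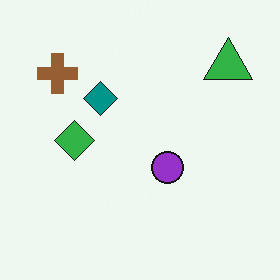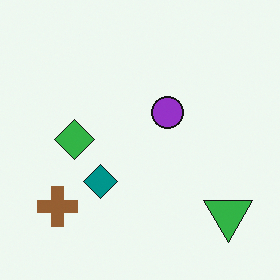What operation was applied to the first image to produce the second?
The image was flipped vertically (top ↔ bottom).

The green triangle is in the top-right of the first image and the bottom-right of the second — shapes on opposite sides of the horizontal midline have swapped in a mirror flip.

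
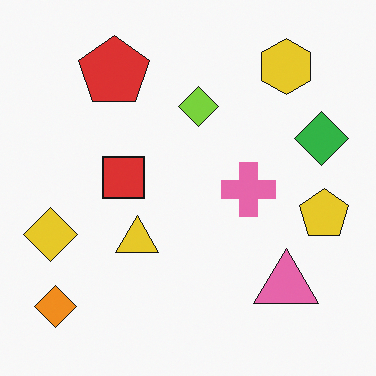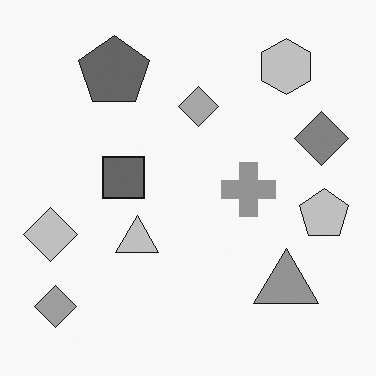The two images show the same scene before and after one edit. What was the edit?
Converted to grayscale.

All color is removed — every shape is now a shade of grey.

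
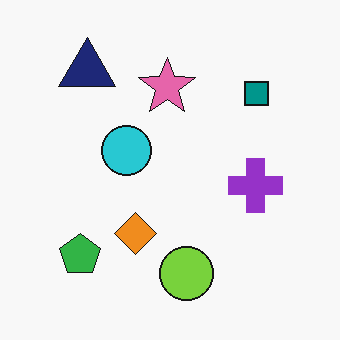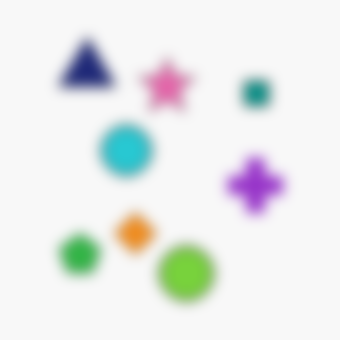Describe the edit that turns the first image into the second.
The second image is the first heavily blurred.

Shape edges and outlines are uniformly softened across the whole image.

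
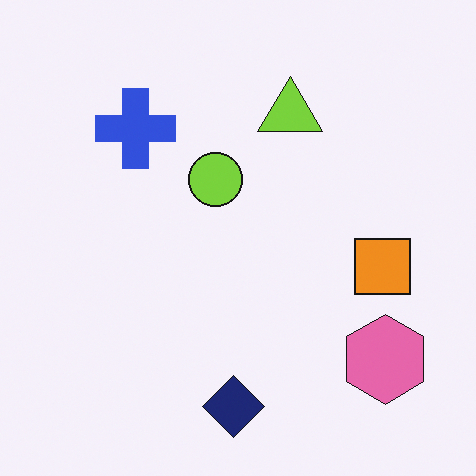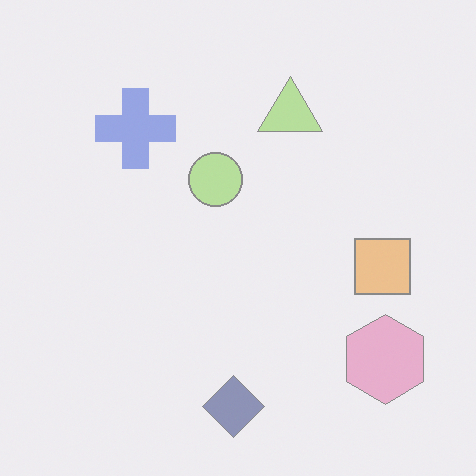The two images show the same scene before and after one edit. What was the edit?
It was given much lower contrast.

Tones are pushed toward mid-grey across the whole image — a global contrast change.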